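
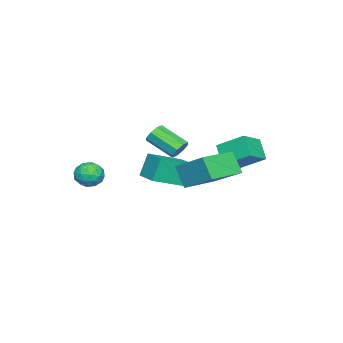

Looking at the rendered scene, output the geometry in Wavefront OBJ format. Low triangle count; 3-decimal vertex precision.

v 0.7 3.104 2.186
v 0.386 2.567 3.166
v 1.212 4.506 3.118
v 0.899 3.97 4.098
v 2.241 2.45 2.322
v 1.928 1.914 3.302
v 2.754 3.853 3.254
v 2.44 3.316 4.234
v -1.977 2.056 3.006
v -2.01 3.263 3.754
v -3.038 2.372 2.449
v -3.072 3.579 3.196
v -1.388 2.581 2.184
v -1.422 3.788 2.931
v -2.45 2.897 1.626
v -2.483 4.104 2.374
v -1.439 -1.249 0.876
v -1.895 -1.068 2.026
v -2.643 -0.218 0.235
v -3.1 -0.037 1.385
v -0.72 -0.323 1.015
v -1.177 -0.142 2.165
v -1.925 0.708 0.374
v -2.381 0.889 1.524
v -0.304 1.143 3.226
v 0.179 1.011 3.086
v 0.047 -0.236 3.815
v -0.436 -0.103 3.954
v 0.169 1.212 3.429
v 0.038 -0.035 4.158
v -0.117 1.373 3.653
v -0.249 0.127 4.382
v -0.514 1.4 3.627
v -0.645 0.153 4.355
v -0.787 1.276 3.365
v -0.919 0.029 4.094
v -0.778 1.075 3.022
v -0.909 -0.172 3.751
v -0.491 0.913 2.798
v -0.623 -0.333 3.527
v -0.095 0.887 2.825
v -0.226 -0.36 3.553
v 1.647 -1.544 2.367
v 2.1 -1.27 1.936
v 2.4 -2.29 2.684
v 2.853 -2.016 2.253
v 2.654 -1.668 2.807
v 2.189 -1.207 2.61
v 2.311 -2.353 2.01
v 1.846 -1.892 1.813
v 2.511 -1.77 1.715
v 2.723 -1.346 2.207
v 1.777 -2.214 2.413
v 1.989 -1.79 2.905
v 1.808 -1.342 2.123
v 2.692 -2.218 2.497
v 2.575 -2.014 2.822
v 2.842 -1.852 2.568
v 1.86 -1.305 2.52
v 2.126 -1.143 2.267
v 2.452 -1.377 2.778
v 2.374 -2.417 2.353
v 2.64 -2.255 2.1
v 1.658 -1.708 2.052
v 1.925 -1.546 1.798
v 2.048 -2.183 1.842
v 2.316 -1.474 1.74
v 2.758 -1.913 1.927
v 2.439 -2.111 1.784
v 2.166 -1.84 1.668
v 2.44 -1.225 2.03
v 2.883 -1.663 2.216
v 2.766 -1.459 2.541
v 2.492 -1.188 2.426
v 2.681 -1.519 1.9
v 1.617 -1.897 2.404
v 2.06 -2.335 2.59
v 2.008 -2.372 2.194
v 1.734 -2.101 2.079
v 1.742 -1.647 2.693
v 2.184 -2.086 2.88
v 2.334 -1.72 2.952
v 2.061 -1.449 2.836
v 1.819 -2.041 2.72
f 2 4 1
f 5 2 1
f 1 4 3
f 3 5 1
f 2 8 4
f 6 2 5
f 6 8 2
f 4 8 3
f 7 5 3
f 3 8 7
f 7 6 5
f 8 6 7
f 10 12 9
f 13 10 9
f 9 12 11
f 11 13 9
f 10 16 12
f 14 10 13
f 14 16 10
f 12 16 11
f 15 13 11
f 11 16 15
f 15 14 13
f 16 14 15
f 18 20 17
f 21 18 17
f 17 20 19
f 19 21 17
f 18 24 20
f 22 18 21
f 22 24 18
f 20 24 19
f 23 21 19
f 19 24 23
f 23 22 21
f 24 22 23
f 26 25 29
f 26 29 27
f 27 29 30
f 27 30 28
f 29 25 31
f 29 31 30
f 30 31 32
f 30 32 28
f 31 25 33
f 31 33 32
f 32 33 34
f 32 34 28
f 33 25 35
f 33 35 34
f 34 35 36
f 34 36 28
f 35 25 37
f 35 37 36
f 36 37 38
f 36 38 28
f 37 25 39
f 37 39 38
f 38 39 40
f 38 40 28
f 39 25 41
f 39 41 40
f 40 41 42
f 40 42 28
f 41 25 26
f 41 26 42
f 42 26 27
f 42 27 28
f 43 80 59
f 80 54 83
f 59 83 48
f 80 83 59
f 43 59 55
f 59 48 60
f 55 60 44
f 59 60 55
f 43 55 64
f 55 44 65
f 64 65 50
f 55 65 64
f 43 64 76
f 64 50 79
f 76 79 53
f 64 79 76
f 43 76 80
f 76 53 84
f 80 84 54
f 76 84 80
f 44 60 71
f 60 48 74
f 71 74 52
f 60 74 71
f 48 83 61
f 83 54 82
f 61 82 47
f 83 82 61
f 54 84 81
f 84 53 77
f 81 77 45
f 84 77 81
f 53 79 78
f 79 50 66
f 78 66 49
f 79 66 78
f 50 65 70
f 65 44 67
f 70 67 51
f 65 67 70
f 46 72 58
f 72 52 73
f 58 73 47
f 72 73 58
f 46 58 56
f 58 47 57
f 56 57 45
f 58 57 56
f 46 56 63
f 56 45 62
f 63 62 49
f 56 62 63
f 46 63 68
f 63 49 69
f 68 69 51
f 63 69 68
f 46 68 72
f 68 51 75
f 72 75 52
f 68 75 72
f 47 73 61
f 73 52 74
f 61 74 48
f 73 74 61
f 45 57 81
f 57 47 82
f 81 82 54
f 57 82 81
f 49 62 78
f 62 45 77
f 78 77 53
f 62 77 78
f 51 69 70
f 69 49 66
f 70 66 50
f 69 66 70
f 52 75 71
f 75 51 67
f 71 67 44
f 75 67 71



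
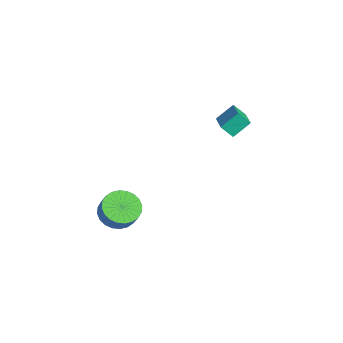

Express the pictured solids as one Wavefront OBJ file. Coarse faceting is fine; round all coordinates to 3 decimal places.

v 1.926 -3.871 -1.026
v 2.7 -4.399 -1.453
v 3.248 -4.317 -0.562
v 2.474 -3.789 -0.134
v 2.8 -4.022 -1.549
v 3.348 -3.94 -0.658
v 2.767 -3.622 -1.566
v 3.315 -3.54 -0.674
v 2.606 -3.26 -1.5
v 3.154 -3.178 -0.608
v 2.341 -2.99 -1.362
v 2.89 -2.909 -0.47
v 2.013 -2.855 -1.173
v 2.562 -2.773 -0.281
v 1.672 -2.875 -0.961
v 2.221 -2.793 -0.07
v 1.37 -3.046 -0.76
v 1.918 -2.964 0.132
v 1.152 -3.343 -0.598
v 1.7 -3.261 0.293
v 1.052 -3.72 -0.502
v 1.6 -3.638 0.389
v 1.085 -4.12 -0.486
v 1.633 -4.038 0.406
v 1.246 -4.482 -0.552
v 1.794 -4.4 0.34
v 1.51 -4.751 -0.69
v 2.059 -4.67 0.202
v 1.838 -4.887 -0.879
v 2.387 -4.805 0.013
v 2.179 -4.867 -1.09
v 2.728 -4.785 -0.199
v 2.482 -4.696 -1.292
v 3.03 -4.614 -0.4
v 0.661 2.523 2.769
v 0.326 1.979 3.417
v 0.6 3.471 3.535
v 0.265 2.927 4.182
v 2.035 2.233 3.238
v 1.7 1.689 3.885
v 1.974 3.181 4.003
v 1.639 2.637 4.651
f 2 1 5
f 2 5 3
f 3 5 6
f 3 6 4
f 5 1 7
f 5 7 6
f 6 7 8
f 6 8 4
f 7 1 9
f 7 9 8
f 8 9 10
f 8 10 4
f 9 1 11
f 9 11 10
f 10 11 12
f 10 12 4
f 11 1 13
f 11 13 12
f 12 13 14
f 12 14 4
f 13 1 15
f 13 15 14
f 14 15 16
f 14 16 4
f 15 1 17
f 15 17 16
f 16 17 18
f 16 18 4
f 17 1 19
f 17 19 18
f 18 19 20
f 18 20 4
f 19 1 21
f 19 21 20
f 20 21 22
f 20 22 4
f 21 1 23
f 21 23 22
f 22 23 24
f 22 24 4
f 23 1 25
f 23 25 24
f 24 25 26
f 24 26 4
f 25 1 27
f 25 27 26
f 26 27 28
f 26 28 4
f 27 1 29
f 27 29 28
f 28 29 30
f 28 30 4
f 29 1 31
f 29 31 30
f 30 31 32
f 30 32 4
f 31 1 33
f 31 33 32
f 32 33 34
f 32 34 4
f 33 1 2
f 33 2 34
f 34 2 3
f 34 3 4
f 36 38 35
f 39 36 35
f 35 38 37
f 37 39 35
f 36 42 38
f 40 36 39
f 40 42 36
f 38 42 37
f 41 39 37
f 37 42 41
f 41 40 39
f 42 40 41



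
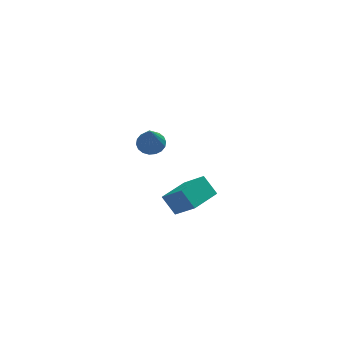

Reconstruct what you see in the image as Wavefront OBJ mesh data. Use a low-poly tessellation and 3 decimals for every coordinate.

v -0.347 -2.403 0.061
v 0.346 -3.296 1.179
v -0.821 -1.801 0.836
v -0.127 -2.694 1.954
v 0.827 -1.486 0.066
v 1.521 -2.379 1.184
v 0.354 -0.884 0.841
v 1.047 -1.777 1.959
v -0.317 3.625 0.004
v 0.328 3.819 0.194
v -0.543 2.755 1.656
v 0.152 4.055 0.295
v -0.117 4.207 0.338
v -0.426 4.243 0.315
v -0.713 4.156 0.23
v -0.922 3.965 0.101
v -1.011 3.706 -0.047
v -0.963 3.431 -0.186
v -0.787 3.194 -0.286
v -0.518 3.043 -0.329
v -0.209 3.007 -0.306
v 0.078 3.093 -0.222
v 0.287 3.285 -0.092
v 0.376 3.544 0.056
f 2 4 1
f 5 2 1
f 1 4 3
f 3 5 1
f 2 8 4
f 6 2 5
f 6 8 2
f 4 8 3
f 7 5 3
f 3 8 7
f 7 6 5
f 8 6 7
f 10 9 12
f 10 12 11
f 12 9 13
f 12 13 11
f 13 9 14
f 13 14 11
f 14 9 15
f 14 15 11
f 15 9 16
f 15 16 11
f 16 9 17
f 16 17 11
f 17 9 18
f 17 18 11
f 18 9 19
f 18 19 11
f 19 9 20
f 19 20 11
f 20 9 21
f 20 21 11
f 21 9 22
f 21 22 11
f 22 9 23
f 22 23 11
f 23 9 24
f 23 24 11
f 24 9 10
f 24 10 11



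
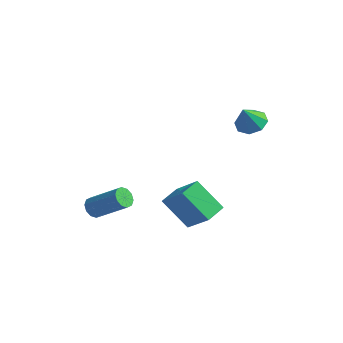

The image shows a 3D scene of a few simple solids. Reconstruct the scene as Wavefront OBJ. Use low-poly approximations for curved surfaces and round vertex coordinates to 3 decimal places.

v -2.597 -2.471 -3.87
v -2.21 -2.396 -4.375
v -0.517 -2.095 -3.035
v -0.903 -2.169 -2.53
v -2.352 -2.041 -4.276
v -0.659 -1.739 -2.936
v -2.587 -1.849 -4.022
v -0.894 -1.548 -2.682
v -2.826 -1.895 -3.71
v -1.132 -1.594 -2.37
v -2.977 -2.161 -3.459
v -1.284 -1.859 -2.119
v -2.983 -2.545 -3.365
v -1.29 -2.244 -2.025
v -2.841 -2.901 -3.464
v -1.148 -2.599 -2.124
v -2.606 -3.092 -3.718
v -0.913 -2.791 -2.378
v -2.368 -3.046 -4.03
v -0.674 -2.745 -2.69
v -2.216 -2.781 -4.281
v -0.523 -2.479 -2.941
v -0.03 -0.13 -3.816
v 1.434 -0.483 -2.324
v 0.079 1.082 -3.636
v 1.543 0.729 -2.144
v 1.477 -0.049 -5.276
v 2.941 -0.402 -3.784
v 1.586 1.163 -5.096
v 3.05 0.81 -3.604
v 3.422 2.72 1.878
v 4.229 2.987 2.104
v 3.278 2.12 3.102
v 3.755 3.435 2.268
v 3.085 3.465 2.204
v 2.612 3.058 1.949
v 2.614 2.453 1.653
v 3.089 2.005 1.489
v 3.759 1.975 1.553
v 4.231 2.382 1.807
f 2 1 5
f 2 5 3
f 3 5 6
f 3 6 4
f 5 1 7
f 5 7 6
f 6 7 8
f 6 8 4
f 7 1 9
f 7 9 8
f 8 9 10
f 8 10 4
f 9 1 11
f 9 11 10
f 10 11 12
f 10 12 4
f 11 1 13
f 11 13 12
f 12 13 14
f 12 14 4
f 13 1 15
f 13 15 14
f 14 15 16
f 14 16 4
f 15 1 17
f 15 17 16
f 16 17 18
f 16 18 4
f 17 1 19
f 17 19 18
f 18 19 20
f 18 20 4
f 19 1 21
f 19 21 20
f 20 21 22
f 20 22 4
f 21 1 2
f 21 2 22
f 22 2 3
f 22 3 4
f 24 26 23
f 27 24 23
f 23 26 25
f 25 27 23
f 24 30 26
f 28 24 27
f 28 30 24
f 26 30 25
f 29 27 25
f 25 30 29
f 29 28 27
f 30 28 29
f 32 31 34
f 32 34 33
f 34 31 35
f 34 35 33
f 35 31 36
f 35 36 33
f 36 31 37
f 36 37 33
f 37 31 38
f 37 38 33
f 38 31 39
f 38 39 33
f 39 31 40
f 39 40 33
f 40 31 32
f 40 32 33



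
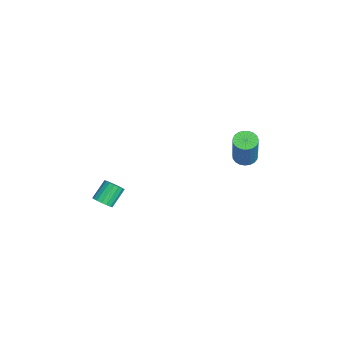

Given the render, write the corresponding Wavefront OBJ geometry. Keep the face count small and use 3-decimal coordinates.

v 0.201 -3.584 1.341
v 0.592 -3.227 1.361
v 0.03 -2.658 2.16
v -0.361 -3.016 2.139
v 0.435 -3.135 1.185
v -0.127 -2.566 1.984
v 0.224 -3.146 1.044
v -0.338 -2.577 1.843
v 0.008 -3.257 0.972
v -0.554 -2.688 1.77
v -0.164 -3.443 0.983
v -0.726 -2.874 1.782
v -0.252 -3.662 1.077
v -0.814 -3.093 1.876
v -0.237 -3.863 1.231
v -0.798 -3.294 2.03
v -0.121 -4 1.41
v -0.683 -3.431 2.209
v 0.069 -4.042 1.573
v -0.493 -3.473 2.372
v 0.288 -3.979 1.683
v -0.273 -3.41 2.482
v 0.488 -3.826 1.715
v -0.073 -3.257 2.513
v 0.622 -3.618 1.66
v 0.061 -3.049 2.459
v 0.66 -3.401 1.533
v 0.098 -2.833 2.332
v -2.156 3.112 2.652
v -1.836 2.635 2.478
v -0.965 2.571 4.255
v -1.284 3.048 4.428
v -1.687 2.824 2.412
v -0.816 2.76 4.188
v -1.619 3.063 2.387
v -0.748 2.998 4.164
v -1.644 3.31 2.408
v -0.773 3.246 4.185
v -1.757 3.523 2.471
v -0.886 3.459 4.248
v -1.939 3.665 2.566
v -1.068 3.601 4.343
v -2.159 3.712 2.675
v -1.288 3.647 4.452
v -2.378 3.654 2.78
v -1.507 3.59 4.557
v -2.558 3.503 2.863
v -1.687 3.439 4.64
v -2.669 3.285 2.91
v -1.798 3.22 4.686
v -2.691 3.036 2.911
v -1.82 2.972 4.688
v -2.621 2.801 2.868
v -1.749 2.737 4.645
v -2.47 2.619 2.788
v -1.598 2.555 4.565
v -2.264 2.523 2.684
v -1.393 2.459 4.46
v -2.04 2.528 2.574
v -1.169 2.464 4.351
f 2 1 5
f 2 5 3
f 3 5 6
f 3 6 4
f 5 1 7
f 5 7 6
f 6 7 8
f 6 8 4
f 7 1 9
f 7 9 8
f 8 9 10
f 8 10 4
f 9 1 11
f 9 11 10
f 10 11 12
f 10 12 4
f 11 1 13
f 11 13 12
f 12 13 14
f 12 14 4
f 13 1 15
f 13 15 14
f 14 15 16
f 14 16 4
f 15 1 17
f 15 17 16
f 16 17 18
f 16 18 4
f 17 1 19
f 17 19 18
f 18 19 20
f 18 20 4
f 19 1 21
f 19 21 20
f 20 21 22
f 20 22 4
f 21 1 23
f 21 23 22
f 22 23 24
f 22 24 4
f 23 1 25
f 23 25 24
f 24 25 26
f 24 26 4
f 25 1 27
f 25 27 26
f 26 27 28
f 26 28 4
f 27 1 2
f 27 2 28
f 28 2 3
f 28 3 4
f 30 29 33
f 30 33 31
f 31 33 34
f 31 34 32
f 33 29 35
f 33 35 34
f 34 35 36
f 34 36 32
f 35 29 37
f 35 37 36
f 36 37 38
f 36 38 32
f 37 29 39
f 37 39 38
f 38 39 40
f 38 40 32
f 39 29 41
f 39 41 40
f 40 41 42
f 40 42 32
f 41 29 43
f 41 43 42
f 42 43 44
f 42 44 32
f 43 29 45
f 43 45 44
f 44 45 46
f 44 46 32
f 45 29 47
f 45 47 46
f 46 47 48
f 46 48 32
f 47 29 49
f 47 49 48
f 48 49 50
f 48 50 32
f 49 29 51
f 49 51 50
f 50 51 52
f 50 52 32
f 51 29 53
f 51 53 52
f 52 53 54
f 52 54 32
f 53 29 55
f 53 55 54
f 54 55 56
f 54 56 32
f 55 29 57
f 55 57 56
f 56 57 58
f 56 58 32
f 57 29 59
f 57 59 58
f 58 59 60
f 58 60 32
f 59 29 30
f 59 30 60
f 60 30 31
f 60 31 32



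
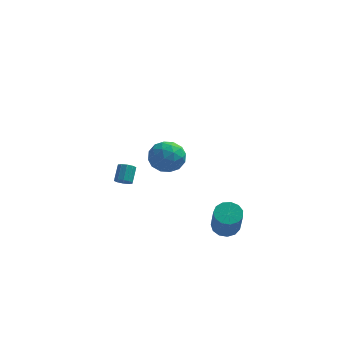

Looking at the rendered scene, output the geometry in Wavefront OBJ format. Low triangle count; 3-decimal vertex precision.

v -2.997 3.496 -4.128
v -2.597 3.188 -3.842
v -2.483 4.056 -3.067
v -2.883 4.364 -3.352
v -2.429 3.386 -4.089
v -2.314 4.255 -3.313
v -2.478 3.626 -4.351
v -2.363 4.495 -3.575
v -2.725 3.816 -4.527
v -2.611 4.685 -3.752
v -3.076 3.884 -4.551
v -2.962 4.753 -3.776
v -3.397 3.804 -4.413
v -3.283 4.672 -3.638
v -3.566 3.605 -4.167
v -3.451 4.474 -3.391
v -3.517 3.365 -3.905
v -3.402 4.234 -3.129
v -3.269 3.175 -3.728
v -3.155 4.044 -2.953
v -2.918 3.107 -3.704
v -2.804 3.976 -2.929
v -0.286 -3.337 3.812
v 0.689 -2.846 3.648
v 0.131 -4.574 2.592
v 1.106 -4.083 2.428
v 0.902 -4.6 3.382
v 0.644 -3.836 4.136
v 0.176 -3.584 2.104
v -0.082 -2.82 2.858
v 0.975 -2.999 2.592
v 1.423 -3.627 3.382
v -0.603 -3.793 2.858
v -0.155 -4.421 3.648
v 0.165 -2.983 3.837
v 0.655 -4.437 2.403
v 0.535 -4.741 2.964
v 1.108 -4.452 2.867
v 0.138 -3.564 4.124
v 0.712 -3.276 4.027
v 0.836 -4.307 3.871
v 0.108 -4.144 2.213
v 0.682 -3.856 2.116
v -0.288 -2.968 3.373
v 0.285 -2.679 3.276
v -0.016 -3.113 2.369
v 0.906 -2.785 3.12
v 1.151 -3.512 2.403
v 0.605 -3.218 2.213
v 0.453 -2.769 2.656
v 1.17 -3.154 3.584
v 1.415 -3.881 2.868
v 1.295 -4.184 3.428
v 1.143 -3.735 3.871
v 1.338 -3.243 2.964
v -0.595 -3.539 3.372
v -0.35 -4.266 2.656
v -0.323 -3.685 2.369
v -0.475 -3.236 2.812
v -0.331 -3.908 3.837
v -0.086 -4.635 3.12
v 0.367 -4.651 3.584
v 0.215 -4.202 4.027
v -0.518 -4.177 3.276
v 3.585 -2.829 -2.934
v 4.386 -2.962 -3.104
v 4.596 -3.985 -1.317
v 3.795 -3.851 -1.146
v 4.367 -2.558 -2.871
v 4.577 -3.58 -1.083
v 4.099 -2.239 -2.657
v 4.309 -3.262 -0.869
v 3.668 -2.108 -2.531
v 3.879 -3.13 -0.744
v 3.211 -2.205 -2.533
v 3.421 -3.228 -0.746
v 2.872 -2.501 -2.662
v 3.083 -3.523 -0.875
v 2.76 -2.9 -2.878
v 2.97 -3.923 -1.09
v 2.909 -3.277 -3.111
v 3.12 -4.3 -1.323
v 3.273 -3.512 -3.288
v 3.484 -4.534 -1.5
v 3.736 -3.529 -3.352
v 3.947 -4.552 -1.565
v 4.151 -3.324 -3.284
v 4.361 -4.347 -1.496
f 2 1 5
f 2 5 3
f 3 5 6
f 3 6 4
f 5 1 7
f 5 7 6
f 6 7 8
f 6 8 4
f 7 1 9
f 7 9 8
f 8 9 10
f 8 10 4
f 9 1 11
f 9 11 10
f 10 11 12
f 10 12 4
f 11 1 13
f 11 13 12
f 12 13 14
f 12 14 4
f 13 1 15
f 13 15 14
f 14 15 16
f 14 16 4
f 15 1 17
f 15 17 16
f 16 17 18
f 16 18 4
f 17 1 19
f 17 19 18
f 18 19 20
f 18 20 4
f 19 1 21
f 19 21 20
f 20 21 22
f 20 22 4
f 21 1 2
f 21 2 22
f 22 2 3
f 22 3 4
f 23 60 39
f 60 34 63
f 39 63 28
f 60 63 39
f 23 39 35
f 39 28 40
f 35 40 24
f 39 40 35
f 23 35 44
f 35 24 45
f 44 45 30
f 35 45 44
f 23 44 56
f 44 30 59
f 56 59 33
f 44 59 56
f 23 56 60
f 56 33 64
f 60 64 34
f 56 64 60
f 24 40 51
f 40 28 54
f 51 54 32
f 40 54 51
f 28 63 41
f 63 34 62
f 41 62 27
f 63 62 41
f 34 64 61
f 64 33 57
f 61 57 25
f 64 57 61
f 33 59 58
f 59 30 46
f 58 46 29
f 59 46 58
f 30 45 50
f 45 24 47
f 50 47 31
f 45 47 50
f 26 52 38
f 52 32 53
f 38 53 27
f 52 53 38
f 26 38 36
f 38 27 37
f 36 37 25
f 38 37 36
f 26 36 43
f 36 25 42
f 43 42 29
f 36 42 43
f 26 43 48
f 43 29 49
f 48 49 31
f 43 49 48
f 26 48 52
f 48 31 55
f 52 55 32
f 48 55 52
f 27 53 41
f 53 32 54
f 41 54 28
f 53 54 41
f 25 37 61
f 37 27 62
f 61 62 34
f 37 62 61
f 29 42 58
f 42 25 57
f 58 57 33
f 42 57 58
f 31 49 50
f 49 29 46
f 50 46 30
f 49 46 50
f 32 55 51
f 55 31 47
f 51 47 24
f 55 47 51
f 66 65 69
f 66 69 67
f 67 69 70
f 67 70 68
f 69 65 71
f 69 71 70
f 70 71 72
f 70 72 68
f 71 65 73
f 71 73 72
f 72 73 74
f 72 74 68
f 73 65 75
f 73 75 74
f 74 75 76
f 74 76 68
f 75 65 77
f 75 77 76
f 76 77 78
f 76 78 68
f 77 65 79
f 77 79 78
f 78 79 80
f 78 80 68
f 79 65 81
f 79 81 80
f 80 81 82
f 80 82 68
f 81 65 83
f 81 83 82
f 82 83 84
f 82 84 68
f 83 65 85
f 83 85 84
f 84 85 86
f 84 86 68
f 85 65 87
f 85 87 86
f 86 87 88
f 86 88 68
f 87 65 66
f 87 66 88
f 88 66 67
f 88 67 68



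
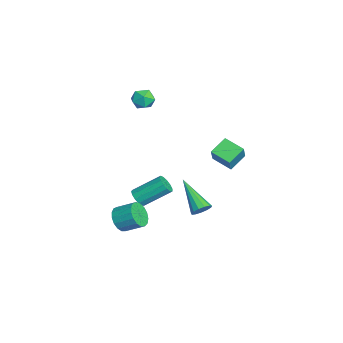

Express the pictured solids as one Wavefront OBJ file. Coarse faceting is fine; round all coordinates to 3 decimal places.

v 3.243 -3.694 -0.339
v 3.618 -3.479 -0.927
v 3.952 -2.592 -0.389
v 3.577 -2.806 0.199
v 3.303 -3.334 -0.971
v 3.638 -2.446 -0.433
v 2.975 -3.271 -0.87
v 3.309 -2.383 -0.332
v 2.707 -3.305 -0.647
v 3.042 -2.418 -0.11
v 2.563 -3.428 -0.354
v 2.898 -2.541 0.183
v 2.574 -3.612 -0.057
v 2.909 -2.725 0.48
v 2.738 -3.815 0.175
v 3.073 -2.927 0.713
v 3.018 -3.99 0.29
v 3.353 -3.102 0.827
v 3.35 -4.097 0.26
v 3.684 -3.21 0.798
v 3.656 -4.112 0.094
v 3.991 -3.224 0.631
v 3.868 -4.031 -0.172
v 4.203 -3.143 0.366
v 3.937 -3.872 -0.476
v 4.272 -2.985 0.062
v 3.847 -3.673 -0.748
v 4.181 -2.786 -0.211
v 1.131 1.774 1.415
v 0.422 0.954 1.766
v 0.536 2.517 1.947
v -0.174 1.696 2.298
v 1.754 1.624 2.322
v 1.044 0.803 2.673
v 1.158 2.366 2.854
v 0.449 1.546 3.205
v -0.445 -2.63 -1.502
v 0.03 -2.46 -1.744
v 0.02 -1.059 -0.781
v -0.455 -1.23 -0.538
v -0.205 -2.342 -1.918
v -0.216 -0.942 -0.955
v -0.517 -2.316 -1.959
v -0.527 -0.915 -0.996
v -0.806 -2.39 -1.856
v -0.816 -0.989 -0.892
v -0.98 -2.539 -1.639
v -0.99 -1.139 -0.676
v -0.984 -2.718 -1.379
v -0.994 -1.318 -0.416
v -0.817 -2.869 -1.158
v -0.827 -1.468 -0.195
v -0.532 -2.944 -1.046
v -0.542 -1.543 -0.083
v -0.219 -2.92 -1.079
v -0.229 -1.519 -0.115
v 0.022 -2.803 -1.245
v 0.012 -1.402 -0.282
v 0.115 -2.632 -1.493
v 0.105 -1.231 -0.53
v -2.941 -1.56 4.003
v -2.62 -2.084 3.682
v -3.86 -2.196 4.118
v -3.539 -2.72 3.797
v -3.333 -2.523 4.43
v -2.765 -2.13 4.359
v -3.715 -2.15 3.441
v -3.147 -1.757 3.37
v -3.097 -2.449 3.334
v -2.862 -2.679 3.945
v -3.618 -1.601 3.855
v -3.383 -1.831 4.466
v 0.7 0.41 -1.78
v 1.014 0.528 -1.319
v -0.82 -0.37 -0.54
v 0.835 0.788 -1.376
v 0.613 0.928 -1.56
v 0.418 0.904 -1.815
v 0.313 0.722 -2.058
v 0.33 0.441 -2.213
v 0.465 0.15 -2.23
v 0.675 -0.058 -2.104
v 0.892 -0.118 -1.876
v 1.048 -0.011 -1.616
v 1.094 0.23 -1.409
f 2 1 5
f 2 5 3
f 3 5 6
f 3 6 4
f 5 1 7
f 5 7 6
f 6 7 8
f 6 8 4
f 7 1 9
f 7 9 8
f 8 9 10
f 8 10 4
f 9 1 11
f 9 11 10
f 10 11 12
f 10 12 4
f 11 1 13
f 11 13 12
f 12 13 14
f 12 14 4
f 13 1 15
f 13 15 14
f 14 15 16
f 14 16 4
f 15 1 17
f 15 17 16
f 16 17 18
f 16 18 4
f 17 1 19
f 17 19 18
f 18 19 20
f 18 20 4
f 19 1 21
f 19 21 20
f 20 21 22
f 20 22 4
f 21 1 23
f 21 23 22
f 22 23 24
f 22 24 4
f 23 1 25
f 23 25 24
f 24 25 26
f 24 26 4
f 25 1 27
f 25 27 26
f 26 27 28
f 26 28 4
f 27 1 2
f 27 2 28
f 28 2 3
f 28 3 4
f 30 32 29
f 33 30 29
f 29 32 31
f 31 33 29
f 30 36 32
f 34 30 33
f 34 36 30
f 32 36 31
f 35 33 31
f 31 36 35
f 35 34 33
f 36 34 35
f 38 37 41
f 38 41 39
f 39 41 42
f 39 42 40
f 41 37 43
f 41 43 42
f 42 43 44
f 42 44 40
f 43 37 45
f 43 45 44
f 44 45 46
f 44 46 40
f 45 37 47
f 45 47 46
f 46 47 48
f 46 48 40
f 47 37 49
f 47 49 48
f 48 49 50
f 48 50 40
f 49 37 51
f 49 51 50
f 50 51 52
f 50 52 40
f 51 37 53
f 51 53 52
f 52 53 54
f 52 54 40
f 53 37 55
f 53 55 54
f 54 55 56
f 54 56 40
f 55 37 57
f 55 57 56
f 56 57 58
f 56 58 40
f 57 37 59
f 57 59 58
f 58 59 60
f 58 60 40
f 59 37 38
f 59 38 60
f 60 38 39
f 60 39 40
f 61 72 66
f 61 66 62
f 61 62 68
f 61 68 71
f 61 71 72
f 62 66 70
f 66 72 65
f 72 71 63
f 71 68 67
f 68 62 69
f 64 70 65
f 64 65 63
f 64 63 67
f 64 67 69
f 64 69 70
f 65 70 66
f 63 65 72
f 67 63 71
f 69 67 68
f 70 69 62
f 74 73 76
f 74 76 75
f 76 73 77
f 76 77 75
f 77 73 78
f 77 78 75
f 78 73 79
f 78 79 75
f 79 73 80
f 79 80 75
f 80 73 81
f 80 81 75
f 81 73 82
f 81 82 75
f 82 73 83
f 82 83 75
f 83 73 84
f 83 84 75
f 84 73 85
f 84 85 75
f 85 73 74
f 85 74 75



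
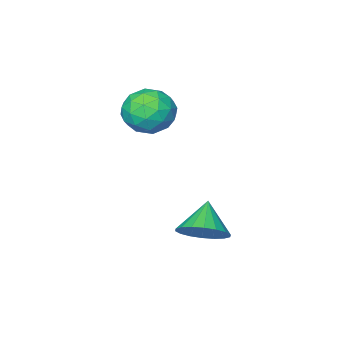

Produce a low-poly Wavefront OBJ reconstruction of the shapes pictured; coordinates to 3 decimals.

v 1.758 0.783 2.812
v 2.618 0.966 3.065
v 2.202 -0.506 2.235
v 3.062 -0.323 2.488
v 2.426 -0.501 3.121
v 2.152 0.295 3.478
v 2.668 0.165 1.822
v 2.394 0.961 2.179
v 3.18 0.583 2.454
v 3.031 0.172 3.257
v 1.789 0.288 2.043
v 1.64 -0.123 2.846
v 2.149 0.987 2.989
v 2.671 -0.527 2.311
v 2.297 -0.632 2.683
v 2.802 -0.525 2.832
v 1.875 0.594 3.232
v 2.38 0.701 3.381
v 2.268 -0.161 3.414
v 2.44 -0.241 1.919
v 2.945 -0.134 2.068
v 2.018 0.985 2.468
v 2.523 1.092 2.617
v 2.552 0.621 1.886
v 2.985 0.87 2.779
v 3.246 0.112 2.439
v 3.015 0.399 2.048
v 2.853 0.867 2.257
v 2.897 0.628 3.251
v 3.158 -0.129 2.912
v 2.784 -0.234 3.284
v 2.623 0.234 3.494
v 3.228 0.403 2.891
v 1.662 0.589 2.388
v 1.923 -0.168 2.049
v 2.197 0.226 1.806
v 2.036 0.694 2.016
v 1.574 0.348 2.861
v 1.835 -0.41 2.521
v 1.967 -0.407 3.043
v 1.805 0.061 3.252
v 1.592 0.057 2.409
v 2.877 3.509 -0.889
v 3.406 2.871 -0.931
v 2.223 2.911 -0.051
v 3.553 3.083 -0.666
v 3.566 3.378 -0.445
v 3.442 3.7 -0.312
v 3.207 3.984 -0.293
v 2.906 4.174 -0.392
v 2.599 4.232 -0.59
v 2.348 4.147 -0.847
v 2.201 3.936 -1.112
v 2.188 3.64 -1.333
v 2.312 3.319 -1.466
v 2.547 3.035 -1.485
v 2.848 2.845 -1.386
v 3.155 2.787 -1.188
f 1 38 17
f 38 12 41
f 17 41 6
f 38 41 17
f 1 17 13
f 17 6 18
f 13 18 2
f 17 18 13
f 1 13 22
f 13 2 23
f 22 23 8
f 13 23 22
f 1 22 34
f 22 8 37
f 34 37 11
f 22 37 34
f 1 34 38
f 34 11 42
f 38 42 12
f 34 42 38
f 2 18 29
f 18 6 32
f 29 32 10
f 18 32 29
f 6 41 19
f 41 12 40
f 19 40 5
f 41 40 19
f 12 42 39
f 42 11 35
f 39 35 3
f 42 35 39
f 11 37 36
f 37 8 24
f 36 24 7
f 37 24 36
f 8 23 28
f 23 2 25
f 28 25 9
f 23 25 28
f 4 30 16
f 30 10 31
f 16 31 5
f 30 31 16
f 4 16 14
f 16 5 15
f 14 15 3
f 16 15 14
f 4 14 21
f 14 3 20
f 21 20 7
f 14 20 21
f 4 21 26
f 21 7 27
f 26 27 9
f 21 27 26
f 4 26 30
f 26 9 33
f 30 33 10
f 26 33 30
f 5 31 19
f 31 10 32
f 19 32 6
f 31 32 19
f 3 15 39
f 15 5 40
f 39 40 12
f 15 40 39
f 7 20 36
f 20 3 35
f 36 35 11
f 20 35 36
f 9 27 28
f 27 7 24
f 28 24 8
f 27 24 28
f 10 33 29
f 33 9 25
f 29 25 2
f 33 25 29
f 44 43 46
f 44 46 45
f 46 43 47
f 46 47 45
f 47 43 48
f 47 48 45
f 48 43 49
f 48 49 45
f 49 43 50
f 49 50 45
f 50 43 51
f 50 51 45
f 51 43 52
f 51 52 45
f 52 43 53
f 52 53 45
f 53 43 54
f 53 54 45
f 54 43 55
f 54 55 45
f 55 43 56
f 55 56 45
f 56 43 57
f 56 57 45
f 57 43 58
f 57 58 45
f 58 43 44
f 58 44 45



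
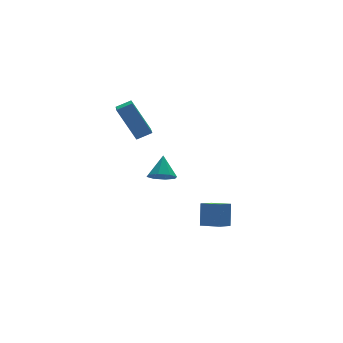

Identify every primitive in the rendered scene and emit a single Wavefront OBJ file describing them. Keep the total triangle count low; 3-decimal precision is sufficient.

v 0.515 -2.713 -3.775
v 0.771 -2.201 -2.564
v -0.132 -1.842 -4.007
v 0.123 -1.329 -2.796
v 1.297 -2.231 -4.144
v 1.552 -1.718 -2.933
v 0.649 -1.359 -4.376
v 0.905 -0.847 -3.165
v -2.661 -3.174 0.489
v -1.993 -3.164 0.222
v -2.279 -2.446 1.471
v -2.302 -2.748 0.034
v -2.821 -2.581 0.112
v -3.247 -2.761 0.412
v -3.33 -3.183 0.757
v -3.021 -3.599 0.945
v -2.502 -3.766 0.866
v -2.076 -3.586 0.566
v -3.36 0.732 3.281
v -2.607 0.589 3.648
v -2.79 2.314 2.73
v -2.037 2.171 3.097
v -2.683 -0.111 1.563
v -1.93 -0.254 1.93
v -2.113 1.471 1.012
v -1.36 1.328 1.379
f 2 4 1
f 5 2 1
f 1 4 3
f 3 5 1
f 2 8 4
f 6 2 5
f 6 8 2
f 4 8 3
f 7 5 3
f 3 8 7
f 7 6 5
f 8 6 7
f 10 9 12
f 10 12 11
f 12 9 13
f 12 13 11
f 13 9 14
f 13 14 11
f 14 9 15
f 14 15 11
f 15 9 16
f 15 16 11
f 16 9 17
f 16 17 11
f 17 9 18
f 17 18 11
f 18 9 10
f 18 10 11
f 20 22 19
f 23 20 19
f 19 22 21
f 21 23 19
f 20 26 22
f 24 20 23
f 24 26 20
f 22 26 21
f 25 23 21
f 21 26 25
f 25 24 23
f 26 24 25



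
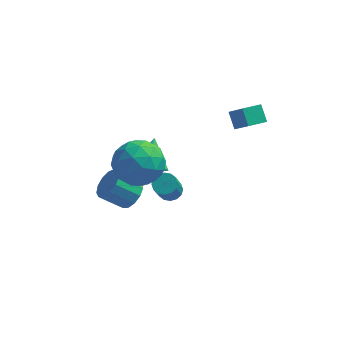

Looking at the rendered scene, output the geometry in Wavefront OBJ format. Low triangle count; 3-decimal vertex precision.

v 2.824 0.482 1.791
v 2.471 1.049 2.453
v 2.129 1.151 0.847
v 1.776 1.718 1.509
v 3.564 1.082 1.671
v 3.211 1.649 2.333
v 2.869 1.751 0.727
v 2.516 2.318 1.389
v -0.602 0.231 -3.192
v -0.152 0.534 -2.96
v -0.248 -0.288 -1.697
v -0.698 -0.591 -1.928
v -0.402 0.689 -2.878
v -0.498 -0.133 -1.615
v -0.706 0.721 -2.88
v -0.802 -0.101 -1.617
v -0.982 0.622 -2.966
v -1.077 -0.2 -1.703
v -1.156 0.418 -3.112
v -1.252 -0.404 -1.849
v -1.182 0.164 -3.279
v -1.277 -0.658 -2.016
v -1.052 -0.072 -3.423
v -1.148 -0.894 -2.16
v -0.802 -0.227 -3.505
v -0.898 -1.049 -2.242
v -0.498 -0.259 -3.503
v -0.594 -1.081 -2.24
v -0.223 -0.16 -3.417
v -0.318 -0.982 -2.154
v -0.048 0.044 -3.271
v -0.144 -0.778 -2.008
v -0.023 0.298 -3.104
v -0.118 -0.524 -1.841
v -2.422 -3.211 2.256
v -1.642 -2.525 1.596
v -0.918 -4.395 2.804
v -0.138 -3.709 2.144
v -0.65 -3.249 3.163
v -1.58 -2.517 2.825
v -0.98 -4.403 1.575
v -1.91 -3.671 1.237
v -0.751 -3.262 1.175
v -0.547 -2.549 2.157
v -2.013 -4.371 2.243
v -1.809 -3.658 3.225
v -2.164 -2.764 1.878
v -0.396 -4.156 2.522
v -0.697 -3.885 3.121
v -0.239 -3.482 2.733
v -2.127 -2.759 2.6
v -1.669 -2.357 2.213
v -1.086 -2.782 3.134
v -0.891 -4.563 2.187
v -0.433 -4.161 1.8
v -2.321 -3.438 1.667
v -1.863 -3.035 1.279
v -1.474 -4.138 1.266
v -1.182 -2.794 1.243
v -0.298 -3.49 1.565
v -0.793 -3.898 1.23
v -1.339 -3.468 1.032
v -1.062 -2.375 1.82
v -0.178 -3.071 2.142
v -0.479 -2.801 2.741
v -1.025 -2.37 2.542
v -0.538 -2.808 1.573
v -2.382 -3.849 2.258
v -1.498 -4.545 2.58
v -1.535 -4.55 1.858
v -2.081 -4.119 1.659
v -2.262 -3.43 2.835
v -1.378 -4.126 3.157
v -1.221 -3.452 3.368
v -1.767 -3.022 3.17
v -2.022 -4.112 2.827
v -2.177 -0.628 -2.938
v -1.703 -1.125 -2.488
v -2.75 -1.348 -1.633
v -3.223 -0.852 -2.082
v -1.651 -0.7 -2.313
v -2.697 -0.924 -1.457
v -1.765 -0.253 -2.336
v -2.811 -0.477 -1.48
v -2.01 0.075 -2.55
v -3.056 -0.149 -1.694
v -2.308 0.18 -2.887
v -3.354 -0.044 -2.032
v -2.564 0.028 -3.24
v -3.611 -0.196 -2.385
v -2.698 -0.332 -3.497
v -3.744 -0.556 -2.642
v -2.666 -0.786 -3.577
v -3.712 -1.01 -2.721
v -2.478 -1.19 -3.453
v -3.525 -1.414 -2.598
v -2.195 -1.415 -3.166
v -3.242 -1.639 -2.311
v -1.906 -1.391 -2.806
v -2.953 -1.615 -1.951
v -1.512 -0.084 -1.384
v -0.961 -0.547 -0.844
v -1.468 1.144 -0.376
v -0.719 -0.371 -1.069
v -0.615 -0.146 -1.348
v -0.665 0.091 -1.634
v -0.862 0.297 -1.877
v -1.171 0.437 -2.034
v -1.54 0.487 -2.079
v -1.903 0.438 -2.004
v -2.199 0.299 -1.822
v -2.376 0.094 -1.564
v -2.403 -0.142 -1.275
v -2.277 -0.369 -1.005
v -2.018 -0.546 -0.8
v -1.672 -0.643 -0.697
v -1.298 -0.643 -0.712
f 2 4 1
f 5 2 1
f 1 4 3
f 3 5 1
f 2 8 4
f 6 2 5
f 6 8 2
f 4 8 3
f 7 5 3
f 3 8 7
f 7 6 5
f 8 6 7
f 10 9 13
f 10 13 11
f 11 13 14
f 11 14 12
f 13 9 15
f 13 15 14
f 14 15 16
f 14 16 12
f 15 9 17
f 15 17 16
f 16 17 18
f 16 18 12
f 17 9 19
f 17 19 18
f 18 19 20
f 18 20 12
f 19 9 21
f 19 21 20
f 20 21 22
f 20 22 12
f 21 9 23
f 21 23 22
f 22 23 24
f 22 24 12
f 23 9 25
f 23 25 24
f 24 25 26
f 24 26 12
f 25 9 27
f 25 27 26
f 26 27 28
f 26 28 12
f 27 9 29
f 27 29 28
f 28 29 30
f 28 30 12
f 29 9 31
f 29 31 30
f 30 31 32
f 30 32 12
f 31 9 33
f 31 33 32
f 32 33 34
f 32 34 12
f 33 9 10
f 33 10 34
f 34 10 11
f 34 11 12
f 35 72 51
f 72 46 75
f 51 75 40
f 72 75 51
f 35 51 47
f 51 40 52
f 47 52 36
f 51 52 47
f 35 47 56
f 47 36 57
f 56 57 42
f 47 57 56
f 35 56 68
f 56 42 71
f 68 71 45
f 56 71 68
f 35 68 72
f 68 45 76
f 72 76 46
f 68 76 72
f 36 52 63
f 52 40 66
f 63 66 44
f 52 66 63
f 40 75 53
f 75 46 74
f 53 74 39
f 75 74 53
f 46 76 73
f 76 45 69
f 73 69 37
f 76 69 73
f 45 71 70
f 71 42 58
f 70 58 41
f 71 58 70
f 42 57 62
f 57 36 59
f 62 59 43
f 57 59 62
f 38 64 50
f 64 44 65
f 50 65 39
f 64 65 50
f 38 50 48
f 50 39 49
f 48 49 37
f 50 49 48
f 38 48 55
f 48 37 54
f 55 54 41
f 48 54 55
f 38 55 60
f 55 41 61
f 60 61 43
f 55 61 60
f 38 60 64
f 60 43 67
f 64 67 44
f 60 67 64
f 39 65 53
f 65 44 66
f 53 66 40
f 65 66 53
f 37 49 73
f 49 39 74
f 73 74 46
f 49 74 73
f 41 54 70
f 54 37 69
f 70 69 45
f 54 69 70
f 43 61 62
f 61 41 58
f 62 58 42
f 61 58 62
f 44 67 63
f 67 43 59
f 63 59 36
f 67 59 63
f 78 77 81
f 78 81 79
f 79 81 82
f 79 82 80
f 81 77 83
f 81 83 82
f 82 83 84
f 82 84 80
f 83 77 85
f 83 85 84
f 84 85 86
f 84 86 80
f 85 77 87
f 85 87 86
f 86 87 88
f 86 88 80
f 87 77 89
f 87 89 88
f 88 89 90
f 88 90 80
f 89 77 91
f 89 91 90
f 90 91 92
f 90 92 80
f 91 77 93
f 91 93 92
f 92 93 94
f 92 94 80
f 93 77 95
f 93 95 94
f 94 95 96
f 94 96 80
f 95 77 97
f 95 97 96
f 96 97 98
f 96 98 80
f 97 77 99
f 97 99 98
f 98 99 100
f 98 100 80
f 99 77 78
f 99 78 100
f 100 78 79
f 100 79 80
f 102 101 104
f 102 104 103
f 104 101 105
f 104 105 103
f 105 101 106
f 105 106 103
f 106 101 107
f 106 107 103
f 107 101 108
f 107 108 103
f 108 101 109
f 108 109 103
f 109 101 110
f 109 110 103
f 110 101 111
f 110 111 103
f 111 101 112
f 111 112 103
f 112 101 113
f 112 113 103
f 113 101 114
f 113 114 103
f 114 101 115
f 114 115 103
f 115 101 116
f 115 116 103
f 116 101 117
f 116 117 103
f 117 101 102
f 117 102 103



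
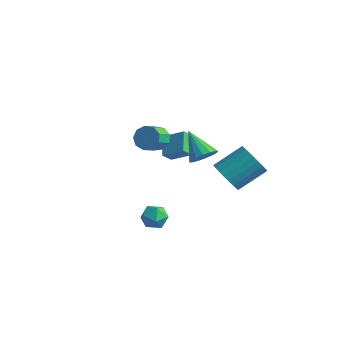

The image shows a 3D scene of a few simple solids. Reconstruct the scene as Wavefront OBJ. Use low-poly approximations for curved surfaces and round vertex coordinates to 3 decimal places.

v 2.366 1.443 0.015
v 2.974 1.733 -0.777
v 3.682 3.227 0.313
v 3.074 2.937 1.105
v 2.638 1.948 -0.853
v 3.346 3.441 0.237
v 2.261 2.085 -0.796
v 2.969 3.579 0.294
v 1.899 2.125 -0.616
v 2.607 3.619 0.474
v 1.609 2.061 -0.34
v 2.317 3.555 0.75
v 1.434 1.903 -0.01
v 2.142 3.397 1.08
v 1.401 1.675 0.324
v 2.108 3.169 1.414
v 1.514 1.412 0.611
v 2.222 2.905 1.701
v 1.758 1.153 0.807
v 2.466 2.647 1.897
v 2.094 0.939 0.883
v 2.802 2.432 1.973
v 2.471 0.801 0.826
v 3.179 2.295 1.916
v 2.833 0.761 0.646
v 3.541 2.255 1.736
v 3.123 0.825 0.37
v 3.831 2.319 1.46
v 3.298 0.983 0.04
v 4.006 2.477 1.13
v 3.332 1.211 -0.294
v 4.039 2.705 0.796
v 3.218 1.475 -0.581
v 3.926 2.968 0.509
v -2.643 1.452 0.831
v -2.031 1.811 1.242
v -1.844 0.787 1.859
v -2.457 0.428 1.449
v -2.515 1.887 1.515
v -2.328 0.863 2.132
v -3.059 1.76 1.468
v -2.872 0.736 2.085
v -3.409 1.488 1.123
v -3.222 0.464 1.74
v -3.4 1.2 0.642
v -3.214 0.176 1.259
v -3.038 1.03 0.25
v -2.851 0.006 0.867
v -2.49 1.057 0.129
v -2.304 0.033 0.746
v -2.015 1.269 0.338
v -1.828 0.245 0.955
v -1.833 1.567 0.777
v -1.647 0.543 1.394
v 1.285 -2.999 -0.97
v 1.832 -2.817 -0.386
v 1.888 -4.163 -1.174
v 2.435 -3.981 -0.59
v 1.655 -4.133 -0.388
v 1.282 -3.413 -0.262
v 2.438 -3.567 -1.298
v 2.065 -2.847 -1.172
v 2.544 -3.168 -0.589
v 2.06 -3.518 -0.027
v 1.66 -3.462 -1.533
v 1.176 -3.812 -0.971
v -3.551 2.811 -1.617
v -4.364 3.75 -0.85
v -3.417 3.396 -2.191
v -4.23 4.335 -1.423
v -2.37 3.245 -0.897
v -3.183 4.184 -0.129
v -2.236 3.83 -1.47
v -3.049 4.769 -0.703
v 1.29 0.892 1.427
v 1.831 0.788 2.062
v -0.11 1.208 2.673
v 1.845 1.213 1.97
v 1.711 1.552 1.733
v 1.464 1.714 1.414
v 1.17 1.656 1.099
v 0.909 1.393 0.871
v 0.749 0.996 0.793
v 0.735 0.571 0.885
v 0.869 0.232 1.122
v 1.116 0.07 1.441
v 1.41 0.128 1.756
v 1.672 0.391 1.983
f 2 1 5
f 2 5 3
f 3 5 6
f 3 6 4
f 5 1 7
f 5 7 6
f 6 7 8
f 6 8 4
f 7 1 9
f 7 9 8
f 8 9 10
f 8 10 4
f 9 1 11
f 9 11 10
f 10 11 12
f 10 12 4
f 11 1 13
f 11 13 12
f 12 13 14
f 12 14 4
f 13 1 15
f 13 15 14
f 14 15 16
f 14 16 4
f 15 1 17
f 15 17 16
f 16 17 18
f 16 18 4
f 17 1 19
f 17 19 18
f 18 19 20
f 18 20 4
f 19 1 21
f 19 21 20
f 20 21 22
f 20 22 4
f 21 1 23
f 21 23 22
f 22 23 24
f 22 24 4
f 23 1 25
f 23 25 24
f 24 25 26
f 24 26 4
f 25 1 27
f 25 27 26
f 26 27 28
f 26 28 4
f 27 1 29
f 27 29 28
f 28 29 30
f 28 30 4
f 29 1 31
f 29 31 30
f 30 31 32
f 30 32 4
f 31 1 33
f 31 33 32
f 32 33 34
f 32 34 4
f 33 1 2
f 33 2 34
f 34 2 3
f 34 3 4
f 36 35 39
f 36 39 37
f 37 39 40
f 37 40 38
f 39 35 41
f 39 41 40
f 40 41 42
f 40 42 38
f 41 35 43
f 41 43 42
f 42 43 44
f 42 44 38
f 43 35 45
f 43 45 44
f 44 45 46
f 44 46 38
f 45 35 47
f 45 47 46
f 46 47 48
f 46 48 38
f 47 35 49
f 47 49 48
f 48 49 50
f 48 50 38
f 49 35 51
f 49 51 50
f 50 51 52
f 50 52 38
f 51 35 53
f 51 53 52
f 52 53 54
f 52 54 38
f 53 35 36
f 53 36 54
f 54 36 37
f 54 37 38
f 55 66 60
f 55 60 56
f 55 56 62
f 55 62 65
f 55 65 66
f 56 60 64
f 60 66 59
f 66 65 57
f 65 62 61
f 62 56 63
f 58 64 59
f 58 59 57
f 58 57 61
f 58 61 63
f 58 63 64
f 59 64 60
f 57 59 66
f 61 57 65
f 63 61 62
f 64 63 56
f 68 70 67
f 71 68 67
f 67 70 69
f 69 71 67
f 68 74 70
f 72 68 71
f 72 74 68
f 70 74 69
f 73 71 69
f 69 74 73
f 73 72 71
f 74 72 73
f 76 75 78
f 76 78 77
f 78 75 79
f 78 79 77
f 79 75 80
f 79 80 77
f 80 75 81
f 80 81 77
f 81 75 82
f 81 82 77
f 82 75 83
f 82 83 77
f 83 75 84
f 83 84 77
f 84 75 85
f 84 85 77
f 85 75 86
f 85 86 77
f 86 75 87
f 86 87 77
f 87 75 88
f 87 88 77
f 88 75 76
f 88 76 77



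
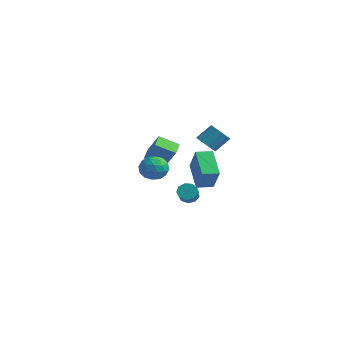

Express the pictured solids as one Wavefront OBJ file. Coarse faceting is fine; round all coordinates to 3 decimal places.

v 0.913 -2.557 -0.319
v 1.732 -3.103 -0.227
v 0.148 -3.537 0.687
v 0.967 -4.083 0.779
v 0.936 -3.17 1.158
v 1.409 -2.565 0.536
v 0.471 -4.075 -0.076
v 0.944 -3.47 -0.698
v 1.459 -4.041 -0.077
v 1.746 -3.482 0.686
v 0.134 -3.158 -0.226
v 0.421 -2.599 0.537
v 1.39 -2.744 -0.361
v 0.49 -3.896 0.821
v 0.472 -3.359 1.044
v 0.953 -3.68 1.098
v 1.2 -2.428 0.087
v 1.681 -2.749 0.141
v 1.213 -2.788 0.955
v 0.199 -3.891 0.319
v 0.68 -4.212 0.373
v 0.927 -2.96 -0.638
v 1.408 -3.281 -0.584
v 0.667 -3.852 -0.495
v 1.711 -3.617 -0.219
v 1.261 -4.192 0.372
v 0.969 -4.188 -0.13
v 1.247 -3.832 -0.496
v 1.879 -3.288 0.229
v 1.429 -3.863 0.82
v 1.411 -3.327 1.043
v 1.689 -2.972 0.678
v 1.719 -3.839 0.317
v 0.451 -2.777 -0.36
v 0.001 -3.352 0.231
v 0.191 -3.668 -0.218
v 0.469 -3.313 -0.583
v 0.619 -2.448 0.088
v 0.169 -3.023 0.679
v 0.633 -2.808 0.956
v 0.911 -2.452 0.59
v 0.161 -2.801 0.143
v 1.818 0.487 1.284
v 2.224 0.888 0.709
v 2.669 1.773 1.641
v 2.262 1.373 2.216
v 1.809 1.076 0.728
v 2.253 1.962 1.66
v 1.397 1.077 0.924
v 1.841 1.963 1.855
v 1.118 0.891 1.233
v 1.562 1.777 2.165
v 1.061 0.577 1.559
v 1.506 1.463 2.491
v 1.245 0.234 1.798
v 1.689 1.12 2.729
v 1.611 -0.029 1.874
v 2.055 0.857 2.805
v 2.042 -0.128 1.762
v 2.486 0.758 2.693
v 2.402 -0.031 1.499
v 2.846 0.855 2.43
v 2.577 0.229 1.167
v 3.021 1.115 2.099
v 2.511 0.572 0.873
v 2.955 1.458 1.805
v -0.475 1.5 -4.145
v -0.257 1.142 -4.693
v 0.333 0.322 -3.923
v 0.115 0.68 -3.375
v 0.059 1.474 -4.582
v 0.649 0.654 -3.812
v 0.125 1.818 -4.266
v 0.715 0.999 -3.496
v -0.089 2.014 -3.893
v 0.501 1.194 -3.123
v -0.484 1.969 -3.639
v 0.106 1.149 -2.869
v -0.875 1.704 -3.621
v -0.285 0.885 -2.851
v -1.078 1.344 -3.848
v -0.488 0.524 -3.078
v -1 1.057 -4.215
v -0.41 0.237 -3.445
v -0.675 0.977 -4.548
v -0.085 0.157 -3.778
v -5.258 2.814 -1.847
v -4.334 2.867 -0.398
v -4.199 3.662 -2.554
v -3.275 3.715 -1.104
v -4.685 1.825 -2.176
v -3.761 1.878 -0.726
v -3.626 2.673 -2.882
v -2.702 2.726 -1.433
v 2.338 -1.614 0.294
v 3.214 -2.074 1.845
v 2.935 -0.704 0.227
v 3.811 -1.165 1.778
v 3.769 -2.635 -0.818
v 4.645 -3.096 0.733
v 4.366 -1.726 -0.885
v 5.242 -2.186 0.666
f 1 38 17
f 38 12 41
f 17 41 6
f 38 41 17
f 1 17 13
f 17 6 18
f 13 18 2
f 17 18 13
f 1 13 22
f 13 2 23
f 22 23 8
f 13 23 22
f 1 22 34
f 22 8 37
f 34 37 11
f 22 37 34
f 1 34 38
f 34 11 42
f 38 42 12
f 34 42 38
f 2 18 29
f 18 6 32
f 29 32 10
f 18 32 29
f 6 41 19
f 41 12 40
f 19 40 5
f 41 40 19
f 12 42 39
f 42 11 35
f 39 35 3
f 42 35 39
f 11 37 36
f 37 8 24
f 36 24 7
f 37 24 36
f 8 23 28
f 23 2 25
f 28 25 9
f 23 25 28
f 4 30 16
f 30 10 31
f 16 31 5
f 30 31 16
f 4 16 14
f 16 5 15
f 14 15 3
f 16 15 14
f 4 14 21
f 14 3 20
f 21 20 7
f 14 20 21
f 4 21 26
f 21 7 27
f 26 27 9
f 21 27 26
f 4 26 30
f 26 9 33
f 30 33 10
f 26 33 30
f 5 31 19
f 31 10 32
f 19 32 6
f 31 32 19
f 3 15 39
f 15 5 40
f 39 40 12
f 15 40 39
f 7 20 36
f 20 3 35
f 36 35 11
f 20 35 36
f 9 27 28
f 27 7 24
f 28 24 8
f 27 24 28
f 10 33 29
f 33 9 25
f 29 25 2
f 33 25 29
f 44 43 47
f 44 47 45
f 45 47 48
f 45 48 46
f 47 43 49
f 47 49 48
f 48 49 50
f 48 50 46
f 49 43 51
f 49 51 50
f 50 51 52
f 50 52 46
f 51 43 53
f 51 53 52
f 52 53 54
f 52 54 46
f 53 43 55
f 53 55 54
f 54 55 56
f 54 56 46
f 55 43 57
f 55 57 56
f 56 57 58
f 56 58 46
f 57 43 59
f 57 59 58
f 58 59 60
f 58 60 46
f 59 43 61
f 59 61 60
f 60 61 62
f 60 62 46
f 61 43 63
f 61 63 62
f 62 63 64
f 62 64 46
f 63 43 65
f 63 65 64
f 64 65 66
f 64 66 46
f 65 43 44
f 65 44 66
f 66 44 45
f 66 45 46
f 68 67 71
f 68 71 69
f 69 71 72
f 69 72 70
f 71 67 73
f 71 73 72
f 72 73 74
f 72 74 70
f 73 67 75
f 73 75 74
f 74 75 76
f 74 76 70
f 75 67 77
f 75 77 76
f 76 77 78
f 76 78 70
f 77 67 79
f 77 79 78
f 78 79 80
f 78 80 70
f 79 67 81
f 79 81 80
f 80 81 82
f 80 82 70
f 81 67 83
f 81 83 82
f 82 83 84
f 82 84 70
f 83 67 85
f 83 85 84
f 84 85 86
f 84 86 70
f 85 67 68
f 85 68 86
f 86 68 69
f 86 69 70
f 88 90 87
f 91 88 87
f 87 90 89
f 89 91 87
f 88 94 90
f 92 88 91
f 92 94 88
f 90 94 89
f 93 91 89
f 89 94 93
f 93 92 91
f 94 92 93
f 96 98 95
f 99 96 95
f 95 98 97
f 97 99 95
f 96 102 98
f 100 96 99
f 100 102 96
f 98 102 97
f 101 99 97
f 97 102 101
f 101 100 99
f 102 100 101



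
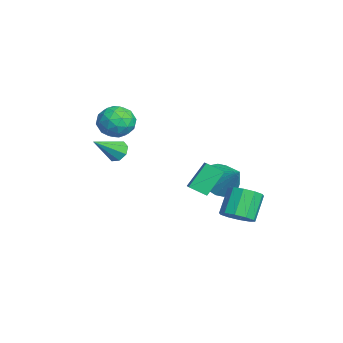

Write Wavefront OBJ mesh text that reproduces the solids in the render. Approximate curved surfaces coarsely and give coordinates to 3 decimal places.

v 1.182 1.943 1.462
v 0.925 1.128 1.941
v 2.155 1.898 1.906
v 1.898 1.083 2.385
v 1.702 1.057 0.235
v 1.445 0.242 0.714
v 2.675 1.012 0.679
v 2.418 0.197 1.158
v -2.328 2.404 -1.002
v -1.834 2.869 -1.816
v -1.132 3.136 0.142
v -2.153 3.192 -1.689
v -2.507 3.359 -1.426
v -2.826 3.337 -1.079
v -3.046 3.13 -0.716
v -3.124 2.779 -0.41
v -3.044 2.354 -0.222
v -2.822 1.939 -0.188
v -2.503 1.616 -0.315
v -2.149 1.449 -0.578
v -1.83 1.471 -0.926
v -1.61 1.678 -1.288
v -1.533 2.029 -1.594
v -1.612 2.454 -1.782
v -3.049 -2.176 3.652
v -2.413 -2.64 2.971
v -4.367 -2.54 2.669
v -3.731 -3.004 1.988
v -3.897 -3.434 2.921
v -3.083 -3.209 3.529
v -3.697 -1.971 2.111
v -2.883 -1.746 2.719
v -2.813 -2.513 2.019
v -2.937 -3.417 2.519
v -3.843 -1.763 3.121
v -3.967 -2.667 3.621
v -2.615 -2.376 3.398
v -4.165 -2.804 2.242
v -4.263 -3.057 2.79
v -3.889 -3.329 2.39
v -3.009 -2.711 3.726
v -2.635 -2.983 3.326
v -3.508 -3.45 3.296
v -4.145 -2.197 2.314
v -3.771 -2.469 1.914
v -2.891 -1.851 3.25
v -2.517 -2.123 2.85
v -3.272 -1.73 2.344
v -2.477 -2.574 2.438
v -3.251 -2.788 1.86
v -3.232 -2.181 1.933
v -2.753 -2.049 2.29
v -2.55 -3.106 2.732
v -3.324 -3.32 2.154
v -3.422 -3.572 2.703
v -2.943 -3.44 3.06
v -2.785 -3.031 2.172
v -3.456 -1.86 3.486
v -4.23 -2.074 2.908
v -3.837 -1.74 2.58
v -3.358 -1.608 2.937
v -3.529 -2.392 3.78
v -4.303 -2.606 3.202
v -4.027 -3.131 3.35
v -3.548 -2.999 3.707
v -3.995 -2.149 3.468
v -0.619 -2.771 2.156
v -0.06 -2.743 1.826
v 0.059 -3.969 3.204
v -0.074 -2.421 2.204
v -0.407 -2.303 2.554
v -0.864 -2.459 2.672
v -1.178 -2.798 2.487
v -1.165 -3.121 2.109
v -0.832 -3.239 1.759
v -0.374 -3.082 1.641
v 1.391 2.629 -1.577
v 2.052 2.415 -1.022
v 1.191 2.957 0.213
v 0.529 3.171 -0.343
v 2.134 2.932 -1.192
v 1.272 3.474 0.043
v 1.931 3.333 -1.509
v 1.07 3.875 -0.274
v 1.522 3.465 -1.852
v 0.661 4.007 -0.618
v 1.063 3.278 -2.091
v 0.202 3.82 -0.856
v 0.729 2.843 -2.133
v -0.132 3.385 -0.898
v 0.648 2.326 -1.963
v -0.214 2.868 -0.728
v 0.85 1.925 -1.646
v -0.011 2.467 -0.411
v 1.259 1.793 -1.302
v 0.398 2.335 -0.068
v 1.718 1.98 -1.064
v 0.857 2.522 0.171
f 2 4 1
f 5 2 1
f 1 4 3
f 3 5 1
f 2 8 4
f 6 2 5
f 6 8 2
f 4 8 3
f 7 5 3
f 3 8 7
f 7 6 5
f 8 6 7
f 10 9 12
f 10 12 11
f 12 9 13
f 12 13 11
f 13 9 14
f 13 14 11
f 14 9 15
f 14 15 11
f 15 9 16
f 15 16 11
f 16 9 17
f 16 17 11
f 17 9 18
f 17 18 11
f 18 9 19
f 18 19 11
f 19 9 20
f 19 20 11
f 20 9 21
f 20 21 11
f 21 9 22
f 21 22 11
f 22 9 23
f 22 23 11
f 23 9 24
f 23 24 11
f 24 9 10
f 24 10 11
f 25 62 41
f 62 36 65
f 41 65 30
f 62 65 41
f 25 41 37
f 41 30 42
f 37 42 26
f 41 42 37
f 25 37 46
f 37 26 47
f 46 47 32
f 37 47 46
f 25 46 58
f 46 32 61
f 58 61 35
f 46 61 58
f 25 58 62
f 58 35 66
f 62 66 36
f 58 66 62
f 26 42 53
f 42 30 56
f 53 56 34
f 42 56 53
f 30 65 43
f 65 36 64
f 43 64 29
f 65 64 43
f 36 66 63
f 66 35 59
f 63 59 27
f 66 59 63
f 35 61 60
f 61 32 48
f 60 48 31
f 61 48 60
f 32 47 52
f 47 26 49
f 52 49 33
f 47 49 52
f 28 54 40
f 54 34 55
f 40 55 29
f 54 55 40
f 28 40 38
f 40 29 39
f 38 39 27
f 40 39 38
f 28 38 45
f 38 27 44
f 45 44 31
f 38 44 45
f 28 45 50
f 45 31 51
f 50 51 33
f 45 51 50
f 28 50 54
f 50 33 57
f 54 57 34
f 50 57 54
f 29 55 43
f 55 34 56
f 43 56 30
f 55 56 43
f 27 39 63
f 39 29 64
f 63 64 36
f 39 64 63
f 31 44 60
f 44 27 59
f 60 59 35
f 44 59 60
f 33 51 52
f 51 31 48
f 52 48 32
f 51 48 52
f 34 57 53
f 57 33 49
f 53 49 26
f 57 49 53
f 68 67 70
f 68 70 69
f 70 67 71
f 70 71 69
f 71 67 72
f 71 72 69
f 72 67 73
f 72 73 69
f 73 67 74
f 73 74 69
f 74 67 75
f 74 75 69
f 75 67 76
f 75 76 69
f 76 67 68
f 76 68 69
f 78 77 81
f 78 81 79
f 79 81 82
f 79 82 80
f 81 77 83
f 81 83 82
f 82 83 84
f 82 84 80
f 83 77 85
f 83 85 84
f 84 85 86
f 84 86 80
f 85 77 87
f 85 87 86
f 86 87 88
f 86 88 80
f 87 77 89
f 87 89 88
f 88 89 90
f 88 90 80
f 89 77 91
f 89 91 90
f 90 91 92
f 90 92 80
f 91 77 93
f 91 93 92
f 92 93 94
f 92 94 80
f 93 77 95
f 93 95 94
f 94 95 96
f 94 96 80
f 95 77 97
f 95 97 96
f 96 97 98
f 96 98 80
f 97 77 78
f 97 78 98
f 98 78 79
f 98 79 80



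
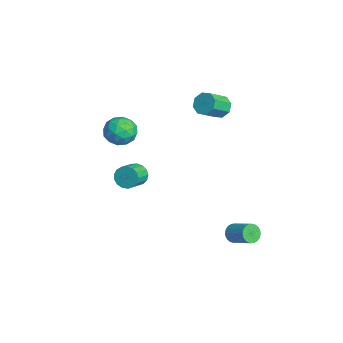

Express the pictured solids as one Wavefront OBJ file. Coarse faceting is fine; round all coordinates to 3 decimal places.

v 3.302 2.186 -3.502
v 3.748 1.842 -3.845
v 4.884 2.569 -3.102
v 4.438 2.914 -2.758
v 3.715 2.047 -3.997
v 4.851 2.775 -3.254
v 3.62 2.274 -4.073
v 4.756 3.002 -3.33
v 3.476 2.487 -4.062
v 4.612 3.215 -3.319
v 3.306 2.655 -3.966
v 4.442 3.383 -3.223
v 3.135 2.751 -3.799
v 4.271 3.479 -3.056
v 2.99 2.761 -3.587
v 4.125 3.489 -2.844
v 2.892 2.684 -3.362
v 4.027 3.412 -2.619
v 2.856 2.531 -3.158
v 3.992 3.258 -2.415
v 2.889 2.325 -3.006
v 4.025 3.053 -2.263
v 2.984 2.098 -2.93
v 4.12 2.826 -2.187
v 3.128 1.885 -2.941
v 4.264 2.613 -2.198
v 3.298 1.717 -3.037
v 4.434 2.445 -2.294
v 3.469 1.621 -3.204
v 4.605 2.349 -2.461
v 3.615 1.611 -3.416
v 4.75 2.339 -2.673
v 3.713 1.688 -3.641
v 4.848 2.416 -2.898
v -4.003 3.039 2.247
v -3.35 3.015 1.736
v -2.684 1.876 2.641
v -3.337 1.901 3.153
v -3.274 3.434 2.207
v -2.608 2.295 3.112
v -3.625 3.622 2.702
v -2.959 2.483 3.607
v -4.197 3.469 2.93
v -3.532 2.33 3.836
v -4.656 3.064 2.759
v -3.99 1.925 3.664
v -4.732 2.645 2.288
v -4.066 1.506 3.193
v -4.381 2.457 1.793
v -3.715 1.318 2.698
v -3.808 2.61 1.564
v -3.143 1.471 2.47
v -1.176 -3.654 3.617
v -0.664 -2.926 4.176
v 0.304 -4.394 3.224
v 0.816 -3.666 3.783
v 0.217 -4.378 4.272
v -0.698 -3.921 4.514
v 0.338 -3.399 2.886
v -0.577 -2.942 3.128
v 0.272 -2.768 3.724
v 0.197 -3.373 4.581
v -0.557 -3.947 2.819
v -0.632 -4.552 3.676
v -1.05 -3.225 3.931
v 0.69 -4.095 3.469
v 0.338 -4.514 3.756
v 0.639 -4.085 4.085
v -1.07 -3.81 4.13
v -0.769 -3.382 4.458
v -0.251 -4.235 4.515
v 0.409 -3.938 2.942
v 0.71 -3.51 3.27
v -0.999 -3.235 3.315
v -0.698 -2.806 3.644
v -0.109 -3.085 2.885
v -0.199 -2.704 3.994
v 0.671 -3.139 3.763
v 0.39 -2.982 3.236
v -0.148 -2.714 3.378
v -0.243 -3.06 4.498
v 0.627 -3.495 4.267
v 0.275 -3.914 4.554
v -0.263 -3.645 4.696
v 0.307 -2.967 4.232
v -0.987 -3.825 3.133
v -0.117 -4.26 2.902
v -0.097 -3.675 2.704
v -0.635 -3.406 2.846
v -1.031 -4.181 3.637
v -0.161 -4.616 3.406
v -0.212 -4.606 4.022
v -0.75 -4.338 4.164
v -0.667 -4.353 3.168
v -3.249 -2.218 -2.506
v -2.836 -2.188 -3.202
v -1.918 -2.953 -2.69
v -2.331 -2.982 -1.994
v -2.698 -1.888 -3
v -1.78 -2.652 -2.487
v -2.687 -1.662 -2.685
v -1.769 -2.427 -2.172
v -2.805 -1.565 -2.329
v -1.886 -2.329 -1.816
v -3.024 -1.616 -2.013
v -2.106 -2.381 -1.5
v -3.295 -1.806 -1.81
v -2.377 -2.57 -1.298
v -3.555 -2.09 -1.767
v -2.637 -2.854 -1.255
v -3.745 -2.403 -1.894
v -2.827 -3.167 -1.381
v -3.822 -2.674 -2.16
v -2.904 -3.438 -1.647
v -3.767 -2.84 -2.506
v -2.849 -3.605 -1.993
v -3.594 -2.864 -2.852
v -2.676 -3.628 -2.339
v -3.342 -2.74 -3.119
v -2.423 -3.504 -2.606
v -3.068 -2.496 -3.245
v -2.15 -3.26 -2.733
f 2 1 5
f 2 5 3
f 3 5 6
f 3 6 4
f 5 1 7
f 5 7 6
f 6 7 8
f 6 8 4
f 7 1 9
f 7 9 8
f 8 9 10
f 8 10 4
f 9 1 11
f 9 11 10
f 10 11 12
f 10 12 4
f 11 1 13
f 11 13 12
f 12 13 14
f 12 14 4
f 13 1 15
f 13 15 14
f 14 15 16
f 14 16 4
f 15 1 17
f 15 17 16
f 16 17 18
f 16 18 4
f 17 1 19
f 17 19 18
f 18 19 20
f 18 20 4
f 19 1 21
f 19 21 20
f 20 21 22
f 20 22 4
f 21 1 23
f 21 23 22
f 22 23 24
f 22 24 4
f 23 1 25
f 23 25 24
f 24 25 26
f 24 26 4
f 25 1 27
f 25 27 26
f 26 27 28
f 26 28 4
f 27 1 29
f 27 29 28
f 28 29 30
f 28 30 4
f 29 1 31
f 29 31 30
f 30 31 32
f 30 32 4
f 31 1 33
f 31 33 32
f 32 33 34
f 32 34 4
f 33 1 2
f 33 2 34
f 34 2 3
f 34 3 4
f 36 35 39
f 36 39 37
f 37 39 40
f 37 40 38
f 39 35 41
f 39 41 40
f 40 41 42
f 40 42 38
f 41 35 43
f 41 43 42
f 42 43 44
f 42 44 38
f 43 35 45
f 43 45 44
f 44 45 46
f 44 46 38
f 45 35 47
f 45 47 46
f 46 47 48
f 46 48 38
f 47 35 49
f 47 49 48
f 48 49 50
f 48 50 38
f 49 35 51
f 49 51 50
f 50 51 52
f 50 52 38
f 51 35 36
f 51 36 52
f 52 36 37
f 52 37 38
f 53 90 69
f 90 64 93
f 69 93 58
f 90 93 69
f 53 69 65
f 69 58 70
f 65 70 54
f 69 70 65
f 53 65 74
f 65 54 75
f 74 75 60
f 65 75 74
f 53 74 86
f 74 60 89
f 86 89 63
f 74 89 86
f 53 86 90
f 86 63 94
f 90 94 64
f 86 94 90
f 54 70 81
f 70 58 84
f 81 84 62
f 70 84 81
f 58 93 71
f 93 64 92
f 71 92 57
f 93 92 71
f 64 94 91
f 94 63 87
f 91 87 55
f 94 87 91
f 63 89 88
f 89 60 76
f 88 76 59
f 89 76 88
f 60 75 80
f 75 54 77
f 80 77 61
f 75 77 80
f 56 82 68
f 82 62 83
f 68 83 57
f 82 83 68
f 56 68 66
f 68 57 67
f 66 67 55
f 68 67 66
f 56 66 73
f 66 55 72
f 73 72 59
f 66 72 73
f 56 73 78
f 73 59 79
f 78 79 61
f 73 79 78
f 56 78 82
f 78 61 85
f 82 85 62
f 78 85 82
f 57 83 71
f 83 62 84
f 71 84 58
f 83 84 71
f 55 67 91
f 67 57 92
f 91 92 64
f 67 92 91
f 59 72 88
f 72 55 87
f 88 87 63
f 72 87 88
f 61 79 80
f 79 59 76
f 80 76 60
f 79 76 80
f 62 85 81
f 85 61 77
f 81 77 54
f 85 77 81
f 96 95 99
f 96 99 97
f 97 99 100
f 97 100 98
f 99 95 101
f 99 101 100
f 100 101 102
f 100 102 98
f 101 95 103
f 101 103 102
f 102 103 104
f 102 104 98
f 103 95 105
f 103 105 104
f 104 105 106
f 104 106 98
f 105 95 107
f 105 107 106
f 106 107 108
f 106 108 98
f 107 95 109
f 107 109 108
f 108 109 110
f 108 110 98
f 109 95 111
f 109 111 110
f 110 111 112
f 110 112 98
f 111 95 113
f 111 113 112
f 112 113 114
f 112 114 98
f 113 95 115
f 113 115 114
f 114 115 116
f 114 116 98
f 115 95 117
f 115 117 116
f 116 117 118
f 116 118 98
f 117 95 119
f 117 119 118
f 118 119 120
f 118 120 98
f 119 95 121
f 119 121 120
f 120 121 122
f 120 122 98
f 121 95 96
f 121 96 122
f 122 96 97
f 122 97 98



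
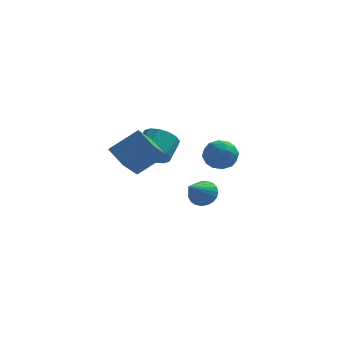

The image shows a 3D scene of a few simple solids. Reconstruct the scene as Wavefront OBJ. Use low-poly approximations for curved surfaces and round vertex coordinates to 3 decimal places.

v 0.797 -0.792 0.705
v 1.29 -0.463 -0.012
v 1.636 0.521 0.678
v 1.143 0.192 1.395
v 0.851 -0.271 -0.064
v 1.197 0.712 0.626
v 0.398 -0.22 0.09
v 0.744 0.764 0.78
v 0.051 -0.321 0.409
v 0.398 0.662 1.098
v -0.095 -0.549 0.807
v 0.251 0.434 1.496
v -0.003 -0.842 1.178
v 0.344 0.142 1.867
v 0.304 -1.121 1.422
v 0.65 -0.137 2.112
v 0.743 -1.312 1.474
v 1.089 -0.329 2.164
v 1.196 -1.364 1.32
v 1.542 -0.38 2.01
v 1.542 -1.262 1.002
v 1.889 -0.279 1.691
v 1.689 -1.034 0.604
v 2.035 -0.051 1.293
v 1.596 -0.742 0.233
v 1.943 0.242 0.922
v 0.324 -2.943 0.358
v -0.167 -4.226 1.521
v -0.44 -2.109 0.956
v -0.932 -3.392 2.119
v 1.652 -2.488 1.421
v 1.16 -3.771 2.584
v 0.887 -1.654 2.019
v 0.396 -2.937 3.182
v 3.011 3.226 -1.047
v 3.84 3.401 -1.491
v 3.72 2.199 -0.129
v 4.549 2.374 -0.573
v 4.153 3.045 -0.017
v 3.716 3.679 -0.584
v 3.844 1.921 -1.036
v 3.407 2.555 -1.603
v 4.355 2.594 -1.484
v 4.546 3.289 -0.855
v 3.014 2.311 -0.765
v 3.205 3.006 -0.136
v 3.364 3.403 -1.349
v 4.196 2.197 -0.271
v 3.964 2.591 0.056
v 4.451 2.694 -0.205
v 3.29 3.567 -0.816
v 3.778 3.67 -1.077
v 3.962 3.461 -0.211
v 3.782 1.93 -0.543
v 4.27 2.033 -0.804
v 3.109 2.906 -1.415
v 3.596 3.009 -1.676
v 3.598 2.139 -1.409
v 4.154 3.032 -1.607
v 4.57 2.429 -1.067
v 4.156 2.162 -1.339
v 3.899 2.535 -1.672
v 4.266 3.44 -1.236
v 4.682 2.837 -0.697
v 4.45 3.231 -0.37
v 4.193 3.604 -0.703
v 4.569 2.966 -1.233
v 2.878 2.763 -0.923
v 3.294 2.16 -0.384
v 3.367 1.996 -0.917
v 3.11 2.369 -1.25
v 2.99 3.171 -0.553
v 3.406 2.568 -0.013
v 3.661 3.065 0.052
v 3.404 3.438 -0.281
v 2.991 2.634 -0.387
v 2.987 2.135 -3.197
v 3.468 2.389 -2.61
v 2.373 0.865 -2.143
v 3.192 2.567 -2.556
v 2.881 2.671 -2.613
v 2.588 2.681 -2.77
v 2.364 2.598 -3.002
v 2.248 2.434 -3.267
v 2.26 2.218 -3.52
v 2.397 1.988 -3.717
v 2.636 1.783 -3.824
v 2.936 1.639 -3.823
v 3.245 1.581 -3.714
v 3.509 1.618 -3.515
v 3.683 1.745 -3.261
v 3.736 1.939 -2.996
v 3.66 2.167 -2.766
f 2 1 5
f 2 5 3
f 3 5 6
f 3 6 4
f 5 1 7
f 5 7 6
f 6 7 8
f 6 8 4
f 7 1 9
f 7 9 8
f 8 9 10
f 8 10 4
f 9 1 11
f 9 11 10
f 10 11 12
f 10 12 4
f 11 1 13
f 11 13 12
f 12 13 14
f 12 14 4
f 13 1 15
f 13 15 14
f 14 15 16
f 14 16 4
f 15 1 17
f 15 17 16
f 16 17 18
f 16 18 4
f 17 1 19
f 17 19 18
f 18 19 20
f 18 20 4
f 19 1 21
f 19 21 20
f 20 21 22
f 20 22 4
f 21 1 23
f 21 23 22
f 22 23 24
f 22 24 4
f 23 1 25
f 23 25 24
f 24 25 26
f 24 26 4
f 25 1 2
f 25 2 26
f 26 2 3
f 26 3 4
f 28 30 27
f 31 28 27
f 27 30 29
f 29 31 27
f 28 34 30
f 32 28 31
f 32 34 28
f 30 34 29
f 33 31 29
f 29 34 33
f 33 32 31
f 34 32 33
f 35 72 51
f 72 46 75
f 51 75 40
f 72 75 51
f 35 51 47
f 51 40 52
f 47 52 36
f 51 52 47
f 35 47 56
f 47 36 57
f 56 57 42
f 47 57 56
f 35 56 68
f 56 42 71
f 68 71 45
f 56 71 68
f 35 68 72
f 68 45 76
f 72 76 46
f 68 76 72
f 36 52 63
f 52 40 66
f 63 66 44
f 52 66 63
f 40 75 53
f 75 46 74
f 53 74 39
f 75 74 53
f 46 76 73
f 76 45 69
f 73 69 37
f 76 69 73
f 45 71 70
f 71 42 58
f 70 58 41
f 71 58 70
f 42 57 62
f 57 36 59
f 62 59 43
f 57 59 62
f 38 64 50
f 64 44 65
f 50 65 39
f 64 65 50
f 38 50 48
f 50 39 49
f 48 49 37
f 50 49 48
f 38 48 55
f 48 37 54
f 55 54 41
f 48 54 55
f 38 55 60
f 55 41 61
f 60 61 43
f 55 61 60
f 38 60 64
f 60 43 67
f 64 67 44
f 60 67 64
f 39 65 53
f 65 44 66
f 53 66 40
f 65 66 53
f 37 49 73
f 49 39 74
f 73 74 46
f 49 74 73
f 41 54 70
f 54 37 69
f 70 69 45
f 54 69 70
f 43 61 62
f 61 41 58
f 62 58 42
f 61 58 62
f 44 67 63
f 67 43 59
f 63 59 36
f 67 59 63
f 78 77 80
f 78 80 79
f 80 77 81
f 80 81 79
f 81 77 82
f 81 82 79
f 82 77 83
f 82 83 79
f 83 77 84
f 83 84 79
f 84 77 85
f 84 85 79
f 85 77 86
f 85 86 79
f 86 77 87
f 86 87 79
f 87 77 88
f 87 88 79
f 88 77 89
f 88 89 79
f 89 77 90
f 89 90 79
f 90 77 91
f 90 91 79
f 91 77 92
f 91 92 79
f 92 77 93
f 92 93 79
f 93 77 78
f 93 78 79



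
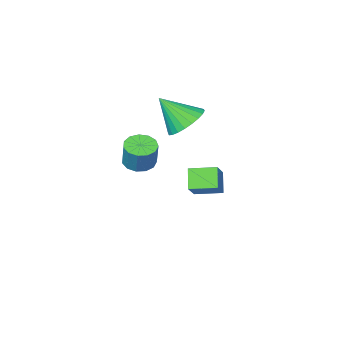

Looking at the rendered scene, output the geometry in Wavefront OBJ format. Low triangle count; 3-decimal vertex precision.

v -1.15 0.112 1.411
v -0.565 0.995 1.561
v -0.23 -0.732 2.789
v -0.887 1.065 1.819
v -1.248 0.99 2.014
v -1.594 0.782 2.117
v -1.873 0.471 2.113
v -2.042 0.106 2.002
v -2.075 -0.259 1.801
v -1.967 -0.567 1.541
v -1.735 -0.771 1.26
v -1.414 -0.841 1.003
v -1.053 -0.766 0.808
v -0.706 -0.558 0.704
v -0.427 -0.247 0.708
v -0.259 0.118 0.819
v -0.226 0.483 1.02
v -0.333 0.791 1.281
v 3.055 3.417 1.711
v 3.737 3.616 1.541
v 3.906 4.062 2.739
v 3.225 3.863 2.909
v 3.497 3.939 1.455
v 3.666 4.384 2.653
v 3.117 4.096 1.45
v 3.286 4.542 2.649
v 2.717 4.038 1.528
v 2.886 4.483 2.727
v 2.425 3.783 1.664
v 2.594 4.228 2.863
v 2.333 3.411 1.815
v 2.502 3.856 3.014
v 2.47 3.042 1.933
v 2.639 3.487 3.131
v 2.793 2.792 1.98
v 2.962 3.237 3.179
v 3.2 2.74 1.942
v 3.369 3.185 3.141
v 3.56 2.904 1.83
v 3.729 3.349 3.029
v 3.76 3.23 1.681
v 3.93 3.675 2.88
v -2.968 0.357 -3.569
v -3.37 -0.356 -2.691
v -2.242 1.054 -2.669
v -2.644 0.341 -1.792
v -1.916 -0.481 -3.768
v -2.318 -1.194 -2.891
v -1.19 0.216 -2.869
v -1.592 -0.497 -1.991
f 2 1 4
f 2 4 3
f 4 1 5
f 4 5 3
f 5 1 6
f 5 6 3
f 6 1 7
f 6 7 3
f 7 1 8
f 7 8 3
f 8 1 9
f 8 9 3
f 9 1 10
f 9 10 3
f 10 1 11
f 10 11 3
f 11 1 12
f 11 12 3
f 12 1 13
f 12 13 3
f 13 1 14
f 13 14 3
f 14 1 15
f 14 15 3
f 15 1 16
f 15 16 3
f 16 1 17
f 16 17 3
f 17 1 18
f 17 18 3
f 18 1 2
f 18 2 3
f 20 19 23
f 20 23 21
f 21 23 24
f 21 24 22
f 23 19 25
f 23 25 24
f 24 25 26
f 24 26 22
f 25 19 27
f 25 27 26
f 26 27 28
f 26 28 22
f 27 19 29
f 27 29 28
f 28 29 30
f 28 30 22
f 29 19 31
f 29 31 30
f 30 31 32
f 30 32 22
f 31 19 33
f 31 33 32
f 32 33 34
f 32 34 22
f 33 19 35
f 33 35 34
f 34 35 36
f 34 36 22
f 35 19 37
f 35 37 36
f 36 37 38
f 36 38 22
f 37 19 39
f 37 39 38
f 38 39 40
f 38 40 22
f 39 19 41
f 39 41 40
f 40 41 42
f 40 42 22
f 41 19 20
f 41 20 42
f 42 20 21
f 42 21 22
f 44 46 43
f 47 44 43
f 43 46 45
f 45 47 43
f 44 50 46
f 48 44 47
f 48 50 44
f 46 50 45
f 49 47 45
f 45 50 49
f 49 48 47
f 50 48 49



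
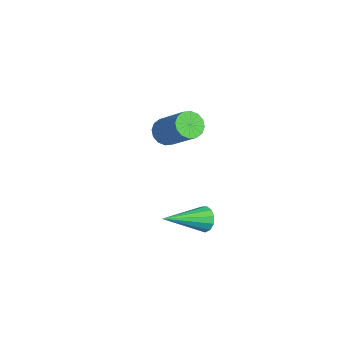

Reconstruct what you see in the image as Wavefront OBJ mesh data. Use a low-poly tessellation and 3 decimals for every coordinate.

v 2.545 -2.056 -4.099
v 2.943 -1.835 -3.664
v 2.555 -4.004 -3.121
v 2.617 -1.775 -3.54
v 2.267 -1.803 -3.593
v 2.005 -1.912 -3.807
v 1.915 -2.067 -4.114
v 2.024 -2.218 -4.416
v 2.299 -2.317 -4.617
v 2.652 -2.334 -4.654
v 2.97 -2.262 -4.515
v 3.154 -2.125 -4.244
v 3.144 -1.966 -3.926
v -3.355 -0.723 -3.725
v -3.001 -1.303 -3.928
v -1.511 -0.938 -2.379
v -1.865 -0.357 -2.175
v -2.859 -1.03 -4.129
v -1.369 -0.665 -2.58
v -2.85 -0.674 -4.221
v -1.36 -0.309 -2.672
v -2.976 -0.332 -4.181
v -1.487 0.034 -2.631
v -3.204 -0.094 -4.018
v -1.715 0.271 -2.469
v -3.472 -0.024 -3.776
v -1.983 0.341 -2.227
v -3.709 -0.142 -3.521
v -2.219 0.223 -1.972
v -3.851 -0.415 -3.32
v -2.361 -0.05 -1.771
v -3.86 -0.771 -3.228
v -2.37 -0.406 -1.679
v -3.733 -1.114 -3.269
v -2.244 -0.748 -1.719
v -3.505 -1.351 -3.431
v -2.016 -0.986 -1.882
v -3.237 -1.421 -3.673
v -1.748 -1.056 -2.124
f 2 1 4
f 2 4 3
f 4 1 5
f 4 5 3
f 5 1 6
f 5 6 3
f 6 1 7
f 6 7 3
f 7 1 8
f 7 8 3
f 8 1 9
f 8 9 3
f 9 1 10
f 9 10 3
f 10 1 11
f 10 11 3
f 11 1 12
f 11 12 3
f 12 1 13
f 12 13 3
f 13 1 2
f 13 2 3
f 15 14 18
f 15 18 16
f 16 18 19
f 16 19 17
f 18 14 20
f 18 20 19
f 19 20 21
f 19 21 17
f 20 14 22
f 20 22 21
f 21 22 23
f 21 23 17
f 22 14 24
f 22 24 23
f 23 24 25
f 23 25 17
f 24 14 26
f 24 26 25
f 25 26 27
f 25 27 17
f 26 14 28
f 26 28 27
f 27 28 29
f 27 29 17
f 28 14 30
f 28 30 29
f 29 30 31
f 29 31 17
f 30 14 32
f 30 32 31
f 31 32 33
f 31 33 17
f 32 14 34
f 32 34 33
f 33 34 35
f 33 35 17
f 34 14 36
f 34 36 35
f 35 36 37
f 35 37 17
f 36 14 38
f 36 38 37
f 37 38 39
f 37 39 17
f 38 14 15
f 38 15 39
f 39 15 16
f 39 16 17



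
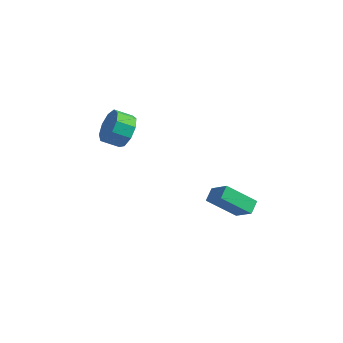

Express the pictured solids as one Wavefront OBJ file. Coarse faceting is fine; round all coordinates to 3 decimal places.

v -2.631 -1.537 0.077
v -2.065 -1.733 0.865
v -2.922 -2.099 1.39
v -3.489 -1.903 0.603
v -2.309 -1.103 0.906
v -3.166 -1.469 1.432
v -2.703 -0.675 0.56
v -3.561 -1.041 1.085
v -3.065 -0.651 -0.013
v -3.922 -1.017 0.513
v -3.223 -1.042 -0.543
v -4.08 -1.408 -0.017
v -3.105 -1.664 -0.783
v -3.962 -2.03 -0.257
v -2.765 -2.227 -0.621
v -3.622 -2.593 -0.095
v -2.363 -2.467 -0.132
v -3.22 -2.833 0.394
v -2.086 -2.272 0.455
v -2.943 -2.638 0.981
v 3.353 -1.582 -4.637
v 1.867 -2.002 -3.514
v 3.36 -0.836 -4.349
v 1.873 -1.256 -3.226
v 4.327 -2.024 -3.514
v 2.84 -2.444 -2.391
v 4.333 -1.278 -3.226
v 2.847 -1.698 -2.103
f 2 1 5
f 2 5 3
f 3 5 6
f 3 6 4
f 5 1 7
f 5 7 6
f 6 7 8
f 6 8 4
f 7 1 9
f 7 9 8
f 8 9 10
f 8 10 4
f 9 1 11
f 9 11 10
f 10 11 12
f 10 12 4
f 11 1 13
f 11 13 12
f 12 13 14
f 12 14 4
f 13 1 15
f 13 15 14
f 14 15 16
f 14 16 4
f 15 1 17
f 15 17 16
f 16 17 18
f 16 18 4
f 17 1 19
f 17 19 18
f 18 19 20
f 18 20 4
f 19 1 2
f 19 2 20
f 20 2 3
f 20 3 4
f 22 24 21
f 25 22 21
f 21 24 23
f 23 25 21
f 22 28 24
f 26 22 25
f 26 28 22
f 24 28 23
f 27 25 23
f 23 28 27
f 27 26 25
f 28 26 27

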